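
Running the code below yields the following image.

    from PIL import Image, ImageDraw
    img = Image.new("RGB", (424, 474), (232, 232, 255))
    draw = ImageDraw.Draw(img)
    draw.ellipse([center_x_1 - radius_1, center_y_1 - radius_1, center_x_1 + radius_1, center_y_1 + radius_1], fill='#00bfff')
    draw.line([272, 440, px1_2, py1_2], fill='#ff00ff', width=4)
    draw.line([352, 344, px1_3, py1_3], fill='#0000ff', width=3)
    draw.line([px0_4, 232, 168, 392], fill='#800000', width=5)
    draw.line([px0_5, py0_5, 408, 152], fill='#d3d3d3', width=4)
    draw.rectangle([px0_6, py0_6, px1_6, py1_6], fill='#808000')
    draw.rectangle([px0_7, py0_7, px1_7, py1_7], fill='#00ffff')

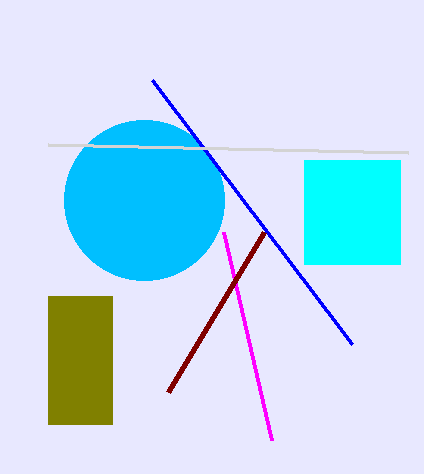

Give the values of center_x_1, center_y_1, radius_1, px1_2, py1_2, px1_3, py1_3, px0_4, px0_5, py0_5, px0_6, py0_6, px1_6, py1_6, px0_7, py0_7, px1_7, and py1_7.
center_x_1 = 144, center_y_1 = 200, radius_1 = 80, px1_2 = 224, py1_2 = 232, px1_3 = 152, py1_3 = 80, px0_4 = 264, px0_5 = 48, py0_5 = 144, px0_6 = 48, py0_6 = 296, px1_6 = 112, py1_6 = 424, px0_7 = 304, py0_7 = 160, px1_7 = 400, py1_7 = 264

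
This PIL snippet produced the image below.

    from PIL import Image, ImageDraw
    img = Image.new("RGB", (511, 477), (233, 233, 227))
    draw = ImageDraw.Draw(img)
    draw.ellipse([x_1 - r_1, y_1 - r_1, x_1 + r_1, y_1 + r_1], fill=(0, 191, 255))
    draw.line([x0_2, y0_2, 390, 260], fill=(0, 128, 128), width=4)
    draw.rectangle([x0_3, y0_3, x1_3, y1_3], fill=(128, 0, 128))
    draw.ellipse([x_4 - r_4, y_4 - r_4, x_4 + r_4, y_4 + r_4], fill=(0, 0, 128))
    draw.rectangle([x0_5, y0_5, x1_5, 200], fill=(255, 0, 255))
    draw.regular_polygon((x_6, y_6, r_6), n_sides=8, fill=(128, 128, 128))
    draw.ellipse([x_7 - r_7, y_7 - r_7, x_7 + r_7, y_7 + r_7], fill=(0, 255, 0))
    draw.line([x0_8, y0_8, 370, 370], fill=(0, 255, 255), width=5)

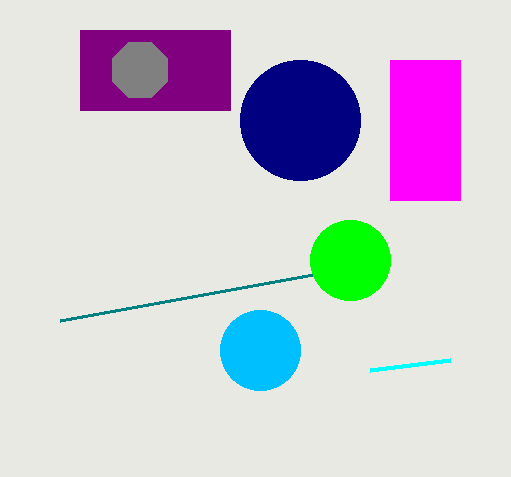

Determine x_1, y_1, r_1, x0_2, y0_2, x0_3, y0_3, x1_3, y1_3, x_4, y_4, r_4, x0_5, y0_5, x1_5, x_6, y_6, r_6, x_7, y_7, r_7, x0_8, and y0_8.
x_1 = 260
y_1 = 350
r_1 = 40
x0_2 = 60
y0_2 = 320
x0_3 = 80
y0_3 = 30
x1_3 = 230
y1_3 = 110
x_4 = 300
y_4 = 120
r_4 = 60
x0_5 = 390
y0_5 = 60
x1_5 = 460
x_6 = 140
y_6 = 70
r_6 = 30
x_7 = 350
y_7 = 260
r_7 = 40
x0_8 = 450
y0_8 = 360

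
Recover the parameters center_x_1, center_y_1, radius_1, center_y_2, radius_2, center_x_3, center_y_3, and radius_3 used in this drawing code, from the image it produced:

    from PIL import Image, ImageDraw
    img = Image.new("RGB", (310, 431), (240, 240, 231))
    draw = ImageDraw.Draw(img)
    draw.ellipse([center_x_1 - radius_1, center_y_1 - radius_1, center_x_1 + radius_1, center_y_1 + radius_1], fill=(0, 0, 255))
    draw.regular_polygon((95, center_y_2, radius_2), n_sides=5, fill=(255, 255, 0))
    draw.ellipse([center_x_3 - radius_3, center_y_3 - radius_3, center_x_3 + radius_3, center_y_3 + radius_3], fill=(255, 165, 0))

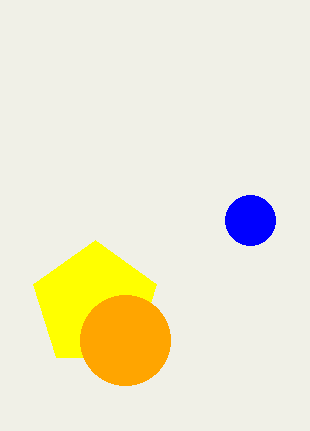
center_x_1 = 250, center_y_1 = 220, radius_1 = 25, center_y_2 = 305, radius_2 = 65, center_x_3 = 125, center_y_3 = 340, radius_3 = 45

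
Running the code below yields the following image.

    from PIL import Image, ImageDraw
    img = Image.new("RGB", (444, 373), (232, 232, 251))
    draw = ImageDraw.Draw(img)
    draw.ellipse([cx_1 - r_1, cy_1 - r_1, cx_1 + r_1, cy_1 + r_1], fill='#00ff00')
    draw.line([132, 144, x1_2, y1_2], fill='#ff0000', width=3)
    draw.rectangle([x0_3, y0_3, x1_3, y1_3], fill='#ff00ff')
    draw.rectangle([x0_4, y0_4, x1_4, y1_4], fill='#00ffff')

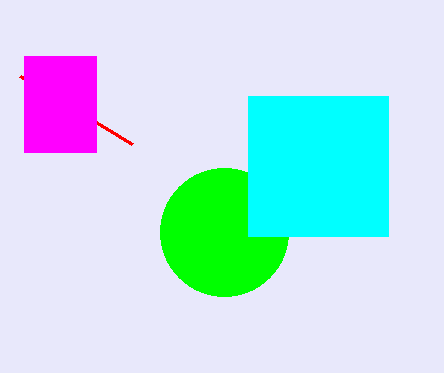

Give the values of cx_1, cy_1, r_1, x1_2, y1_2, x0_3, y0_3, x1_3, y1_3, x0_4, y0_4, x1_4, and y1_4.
cx_1 = 224, cy_1 = 232, r_1 = 64, x1_2 = 20, y1_2 = 76, x0_3 = 24, y0_3 = 56, x1_3 = 96, y1_3 = 152, x0_4 = 248, y0_4 = 96, x1_4 = 388, y1_4 = 236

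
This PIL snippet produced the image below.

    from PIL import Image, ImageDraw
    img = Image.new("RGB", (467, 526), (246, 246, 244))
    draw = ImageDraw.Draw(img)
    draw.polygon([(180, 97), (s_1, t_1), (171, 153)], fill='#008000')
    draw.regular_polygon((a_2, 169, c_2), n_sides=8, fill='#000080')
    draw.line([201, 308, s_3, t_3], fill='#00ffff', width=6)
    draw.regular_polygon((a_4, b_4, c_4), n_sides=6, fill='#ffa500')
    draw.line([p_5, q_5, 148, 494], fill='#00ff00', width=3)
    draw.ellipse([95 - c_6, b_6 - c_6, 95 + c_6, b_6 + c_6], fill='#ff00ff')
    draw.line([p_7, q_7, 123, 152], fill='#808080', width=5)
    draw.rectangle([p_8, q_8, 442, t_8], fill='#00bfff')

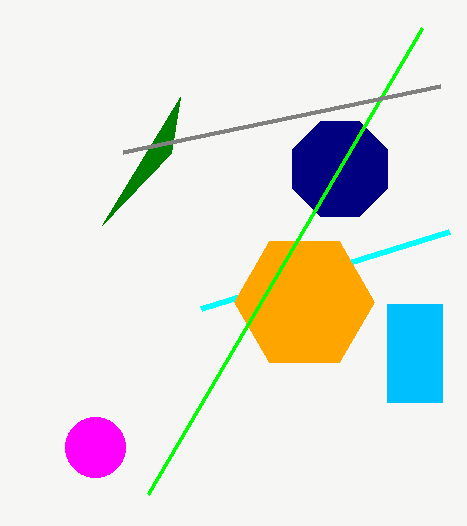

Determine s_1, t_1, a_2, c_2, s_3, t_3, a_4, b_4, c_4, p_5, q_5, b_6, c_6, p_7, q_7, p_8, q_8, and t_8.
s_1 = 102; t_1 = 225; a_2 = 340; c_2 = 51; s_3 = 449; t_3 = 231; a_4 = 304; b_4 = 302; c_4 = 70; p_5 = 422; q_5 = 28; b_6 = 447; c_6 = 30; p_7 = 440; q_7 = 86; p_8 = 387; q_8 = 304; t_8 = 402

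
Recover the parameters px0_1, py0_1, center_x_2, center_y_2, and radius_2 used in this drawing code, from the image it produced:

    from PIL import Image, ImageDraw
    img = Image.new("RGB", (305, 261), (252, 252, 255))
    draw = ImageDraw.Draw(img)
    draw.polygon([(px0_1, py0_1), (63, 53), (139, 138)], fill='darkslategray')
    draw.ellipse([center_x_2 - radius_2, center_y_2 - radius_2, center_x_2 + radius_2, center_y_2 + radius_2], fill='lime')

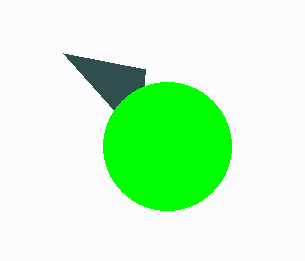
px0_1 = 145; py0_1 = 69; center_x_2 = 167; center_y_2 = 146; radius_2 = 64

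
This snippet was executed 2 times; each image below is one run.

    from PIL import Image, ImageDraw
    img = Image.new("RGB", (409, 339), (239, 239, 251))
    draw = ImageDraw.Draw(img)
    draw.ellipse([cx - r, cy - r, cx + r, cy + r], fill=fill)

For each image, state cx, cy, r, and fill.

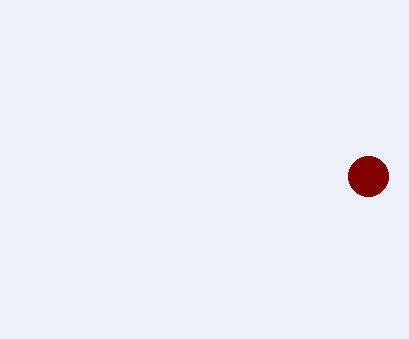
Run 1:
cx = 368, cy = 176, r = 20, fill = 'maroon'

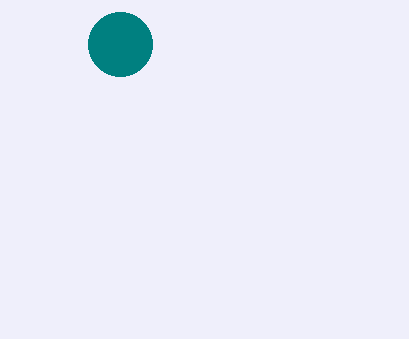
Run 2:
cx = 120; cy = 44; r = 32; fill = 'teal'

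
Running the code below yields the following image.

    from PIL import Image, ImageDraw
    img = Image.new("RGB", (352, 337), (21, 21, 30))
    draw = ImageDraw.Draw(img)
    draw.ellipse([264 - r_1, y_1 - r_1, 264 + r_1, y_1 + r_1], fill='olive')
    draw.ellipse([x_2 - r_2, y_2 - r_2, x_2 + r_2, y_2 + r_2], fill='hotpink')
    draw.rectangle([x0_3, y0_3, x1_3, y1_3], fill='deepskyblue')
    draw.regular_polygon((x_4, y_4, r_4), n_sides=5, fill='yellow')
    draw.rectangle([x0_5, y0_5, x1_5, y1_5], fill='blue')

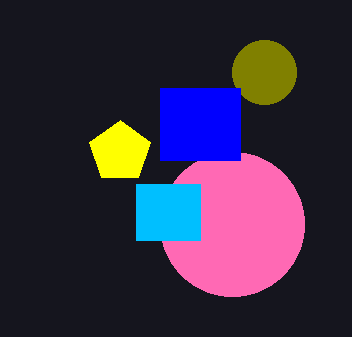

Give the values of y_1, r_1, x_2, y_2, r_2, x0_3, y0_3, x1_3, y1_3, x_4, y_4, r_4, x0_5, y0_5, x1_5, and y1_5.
y_1 = 72; r_1 = 32; x_2 = 232; y_2 = 224; r_2 = 72; x0_3 = 136; y0_3 = 184; x1_3 = 200; y1_3 = 240; x_4 = 120; y_4 = 152; r_4 = 32; x0_5 = 160; y0_5 = 88; x1_5 = 240; y1_5 = 160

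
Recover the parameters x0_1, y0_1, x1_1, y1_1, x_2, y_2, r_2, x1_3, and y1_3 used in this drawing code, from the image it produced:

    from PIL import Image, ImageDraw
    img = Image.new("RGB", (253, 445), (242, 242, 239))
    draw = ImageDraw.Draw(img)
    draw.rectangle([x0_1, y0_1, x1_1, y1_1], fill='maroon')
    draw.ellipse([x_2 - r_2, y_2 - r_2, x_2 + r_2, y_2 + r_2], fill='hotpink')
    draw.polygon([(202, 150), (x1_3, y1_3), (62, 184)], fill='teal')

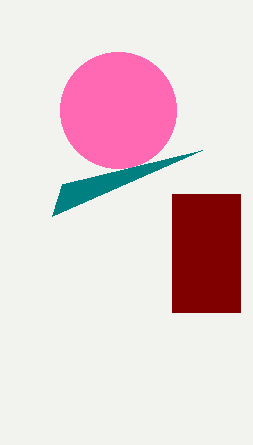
x0_1 = 172
y0_1 = 194
x1_1 = 240
y1_1 = 312
x_2 = 118
y_2 = 110
r_2 = 58
x1_3 = 52
y1_3 = 216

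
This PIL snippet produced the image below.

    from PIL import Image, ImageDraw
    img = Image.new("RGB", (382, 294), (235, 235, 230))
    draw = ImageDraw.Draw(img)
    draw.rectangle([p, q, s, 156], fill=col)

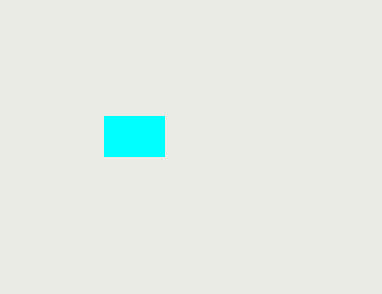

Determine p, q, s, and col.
p = 104
q = 116
s = 164
col = 'cyan'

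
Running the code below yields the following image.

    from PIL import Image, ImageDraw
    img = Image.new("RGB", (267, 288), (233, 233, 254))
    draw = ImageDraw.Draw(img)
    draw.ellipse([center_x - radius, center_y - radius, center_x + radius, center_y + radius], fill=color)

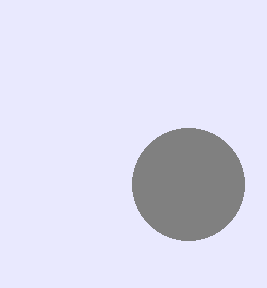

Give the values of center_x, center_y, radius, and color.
center_x = 188; center_y = 184; radius = 56; color = 'gray'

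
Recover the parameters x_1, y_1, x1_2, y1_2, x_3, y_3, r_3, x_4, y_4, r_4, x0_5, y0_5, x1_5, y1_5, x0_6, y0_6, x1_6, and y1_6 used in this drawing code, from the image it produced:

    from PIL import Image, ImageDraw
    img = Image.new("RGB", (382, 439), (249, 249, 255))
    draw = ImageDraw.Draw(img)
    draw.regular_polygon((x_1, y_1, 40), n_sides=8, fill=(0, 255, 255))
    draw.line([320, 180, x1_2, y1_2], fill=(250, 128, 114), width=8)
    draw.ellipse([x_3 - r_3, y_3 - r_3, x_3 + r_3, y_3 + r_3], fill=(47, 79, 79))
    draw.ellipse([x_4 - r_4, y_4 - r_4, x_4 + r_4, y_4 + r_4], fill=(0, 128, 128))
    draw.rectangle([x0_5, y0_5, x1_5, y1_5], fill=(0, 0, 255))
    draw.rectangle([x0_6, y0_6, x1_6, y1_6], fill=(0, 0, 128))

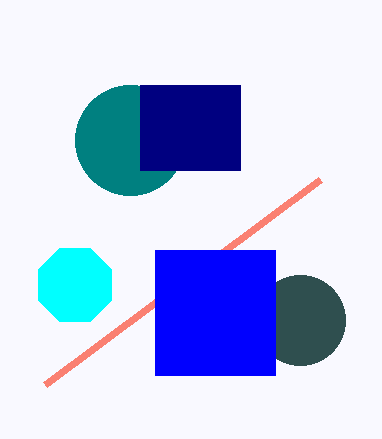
x_1 = 75, y_1 = 285, x1_2 = 45, y1_2 = 385, x_3 = 300, y_3 = 320, r_3 = 45, x_4 = 130, y_4 = 140, r_4 = 55, x0_5 = 155, y0_5 = 250, x1_5 = 275, y1_5 = 375, x0_6 = 140, y0_6 = 85, x1_6 = 240, y1_6 = 170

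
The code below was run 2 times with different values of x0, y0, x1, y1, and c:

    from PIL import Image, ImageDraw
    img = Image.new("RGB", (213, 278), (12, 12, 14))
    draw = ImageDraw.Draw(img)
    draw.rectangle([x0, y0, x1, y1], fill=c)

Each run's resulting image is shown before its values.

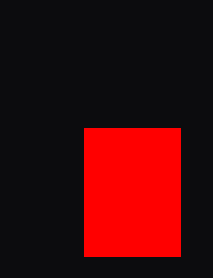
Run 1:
x0 = 84; y0 = 128; x1 = 180; y1 = 256; c = 'red'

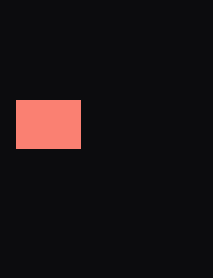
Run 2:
x0 = 16; y0 = 100; x1 = 80; y1 = 148; c = 'salmon'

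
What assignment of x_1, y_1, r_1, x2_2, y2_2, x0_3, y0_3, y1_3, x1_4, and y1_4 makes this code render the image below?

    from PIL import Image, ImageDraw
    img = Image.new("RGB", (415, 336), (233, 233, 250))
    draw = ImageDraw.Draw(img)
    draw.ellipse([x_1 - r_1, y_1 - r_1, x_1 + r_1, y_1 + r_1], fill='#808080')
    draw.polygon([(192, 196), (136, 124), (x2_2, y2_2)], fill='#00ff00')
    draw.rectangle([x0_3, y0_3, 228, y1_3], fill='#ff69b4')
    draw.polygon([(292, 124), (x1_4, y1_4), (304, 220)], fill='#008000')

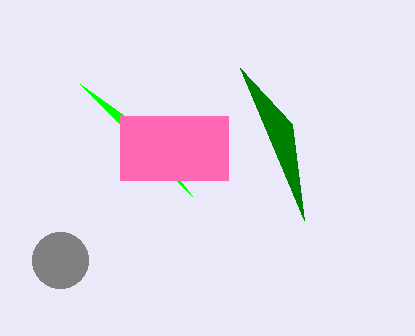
x_1 = 60; y_1 = 260; r_1 = 28; x2_2 = 80; y2_2 = 84; x0_3 = 120; y0_3 = 116; y1_3 = 180; x1_4 = 240; y1_4 = 68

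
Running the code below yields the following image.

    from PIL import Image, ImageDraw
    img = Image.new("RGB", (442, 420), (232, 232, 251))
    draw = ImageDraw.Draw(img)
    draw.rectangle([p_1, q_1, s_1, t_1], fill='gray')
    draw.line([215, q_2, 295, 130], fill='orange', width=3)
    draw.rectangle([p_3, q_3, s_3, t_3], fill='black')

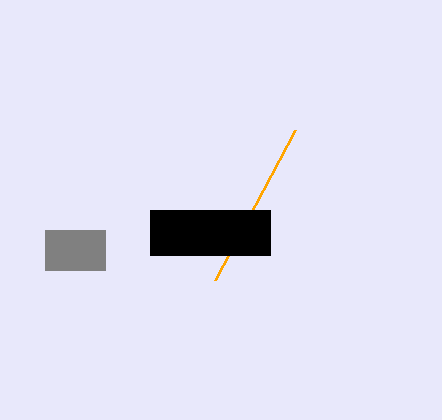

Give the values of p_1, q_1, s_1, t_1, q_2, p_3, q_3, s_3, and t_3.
p_1 = 45
q_1 = 230
s_1 = 105
t_1 = 270
q_2 = 280
p_3 = 150
q_3 = 210
s_3 = 270
t_3 = 255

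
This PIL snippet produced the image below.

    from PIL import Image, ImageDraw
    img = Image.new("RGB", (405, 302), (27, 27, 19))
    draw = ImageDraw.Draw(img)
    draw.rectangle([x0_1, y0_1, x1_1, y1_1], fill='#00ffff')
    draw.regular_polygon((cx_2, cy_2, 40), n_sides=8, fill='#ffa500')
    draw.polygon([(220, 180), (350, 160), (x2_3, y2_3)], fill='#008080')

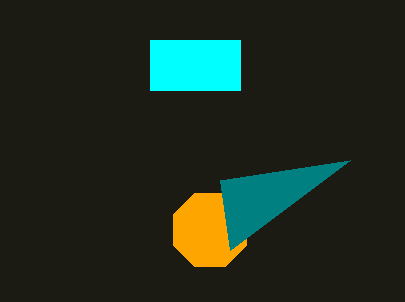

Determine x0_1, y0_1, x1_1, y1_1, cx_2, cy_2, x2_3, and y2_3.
x0_1 = 150, y0_1 = 40, x1_1 = 240, y1_1 = 90, cx_2 = 210, cy_2 = 230, x2_3 = 230, y2_3 = 250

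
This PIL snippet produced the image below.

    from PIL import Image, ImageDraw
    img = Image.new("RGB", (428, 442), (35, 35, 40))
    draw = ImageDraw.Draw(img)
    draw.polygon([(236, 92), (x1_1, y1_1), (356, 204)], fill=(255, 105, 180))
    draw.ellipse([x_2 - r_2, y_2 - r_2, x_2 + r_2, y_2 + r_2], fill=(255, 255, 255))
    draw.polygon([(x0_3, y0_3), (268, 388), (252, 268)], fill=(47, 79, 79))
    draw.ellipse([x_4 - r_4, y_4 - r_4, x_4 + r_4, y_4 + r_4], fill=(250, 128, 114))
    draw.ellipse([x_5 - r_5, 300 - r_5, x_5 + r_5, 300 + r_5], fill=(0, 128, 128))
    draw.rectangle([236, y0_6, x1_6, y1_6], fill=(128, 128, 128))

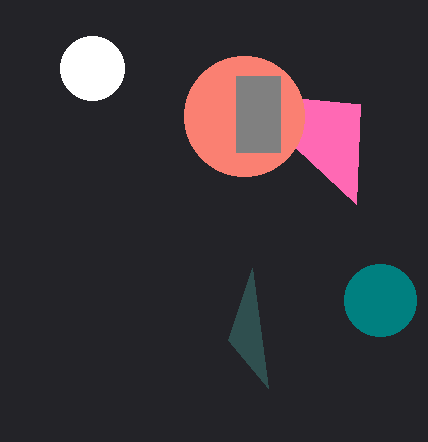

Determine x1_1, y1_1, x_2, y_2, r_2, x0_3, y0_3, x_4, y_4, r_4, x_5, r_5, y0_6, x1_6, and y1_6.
x1_1 = 360; y1_1 = 104; x_2 = 92; y_2 = 68; r_2 = 32; x0_3 = 228; y0_3 = 340; x_4 = 244; y_4 = 116; r_4 = 60; x_5 = 380; r_5 = 36; y0_6 = 76; x1_6 = 280; y1_6 = 152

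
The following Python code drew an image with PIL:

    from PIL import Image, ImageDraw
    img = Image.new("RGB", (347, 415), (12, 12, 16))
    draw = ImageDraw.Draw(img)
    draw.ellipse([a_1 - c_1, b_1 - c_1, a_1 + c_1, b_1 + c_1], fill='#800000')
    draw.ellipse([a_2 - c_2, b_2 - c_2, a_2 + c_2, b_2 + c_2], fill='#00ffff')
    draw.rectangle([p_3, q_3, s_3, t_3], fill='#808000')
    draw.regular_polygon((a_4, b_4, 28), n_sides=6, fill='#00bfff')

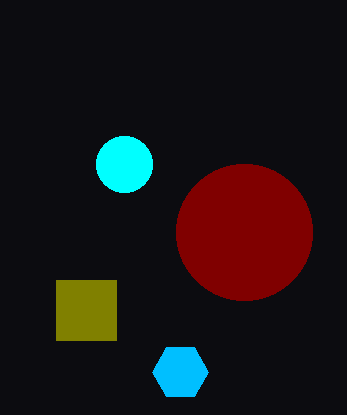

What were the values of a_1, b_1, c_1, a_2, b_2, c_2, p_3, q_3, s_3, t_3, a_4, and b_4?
a_1 = 244
b_1 = 232
c_1 = 68
a_2 = 124
b_2 = 164
c_2 = 28
p_3 = 56
q_3 = 280
s_3 = 116
t_3 = 340
a_4 = 180
b_4 = 372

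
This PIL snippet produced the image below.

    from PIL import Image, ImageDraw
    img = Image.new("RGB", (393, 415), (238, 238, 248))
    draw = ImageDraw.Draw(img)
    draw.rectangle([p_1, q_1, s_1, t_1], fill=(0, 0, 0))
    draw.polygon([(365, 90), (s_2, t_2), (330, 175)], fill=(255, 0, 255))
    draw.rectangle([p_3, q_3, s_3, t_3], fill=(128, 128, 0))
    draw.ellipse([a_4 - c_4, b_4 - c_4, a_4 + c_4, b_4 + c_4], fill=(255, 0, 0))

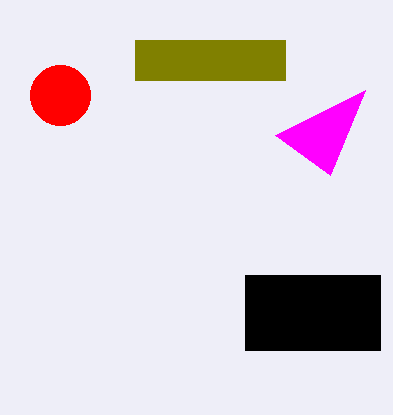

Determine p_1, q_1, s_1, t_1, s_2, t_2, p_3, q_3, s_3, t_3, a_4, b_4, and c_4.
p_1 = 245; q_1 = 275; s_1 = 380; t_1 = 350; s_2 = 275; t_2 = 135; p_3 = 135; q_3 = 40; s_3 = 285; t_3 = 80; a_4 = 60; b_4 = 95; c_4 = 30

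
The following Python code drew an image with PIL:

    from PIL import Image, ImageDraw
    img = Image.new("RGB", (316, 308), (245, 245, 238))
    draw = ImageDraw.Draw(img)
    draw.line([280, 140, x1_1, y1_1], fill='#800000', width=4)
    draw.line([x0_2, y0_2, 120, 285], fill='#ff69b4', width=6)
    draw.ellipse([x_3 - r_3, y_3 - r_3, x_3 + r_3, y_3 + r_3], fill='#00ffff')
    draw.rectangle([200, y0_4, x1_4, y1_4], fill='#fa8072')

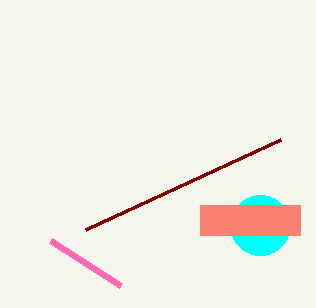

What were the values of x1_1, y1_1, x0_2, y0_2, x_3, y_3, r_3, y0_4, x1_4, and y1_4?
x1_1 = 85; y1_1 = 230; x0_2 = 50; y0_2 = 240; x_3 = 260; y_3 = 225; r_3 = 30; y0_4 = 205; x1_4 = 300; y1_4 = 235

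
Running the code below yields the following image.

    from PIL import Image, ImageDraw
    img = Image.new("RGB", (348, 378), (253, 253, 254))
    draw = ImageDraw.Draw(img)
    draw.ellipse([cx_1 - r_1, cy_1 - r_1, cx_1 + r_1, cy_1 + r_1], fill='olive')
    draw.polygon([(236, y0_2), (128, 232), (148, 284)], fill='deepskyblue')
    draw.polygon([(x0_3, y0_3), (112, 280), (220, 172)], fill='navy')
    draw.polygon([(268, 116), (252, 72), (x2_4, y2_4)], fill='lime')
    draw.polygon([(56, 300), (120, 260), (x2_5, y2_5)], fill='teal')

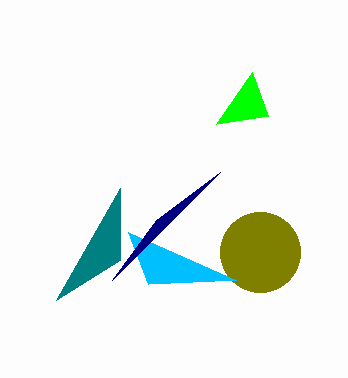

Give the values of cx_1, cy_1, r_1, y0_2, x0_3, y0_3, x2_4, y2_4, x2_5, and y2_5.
cx_1 = 260, cy_1 = 252, r_1 = 40, y0_2 = 280, x0_3 = 156, y0_3 = 220, x2_4 = 216, y2_4 = 124, x2_5 = 120, y2_5 = 188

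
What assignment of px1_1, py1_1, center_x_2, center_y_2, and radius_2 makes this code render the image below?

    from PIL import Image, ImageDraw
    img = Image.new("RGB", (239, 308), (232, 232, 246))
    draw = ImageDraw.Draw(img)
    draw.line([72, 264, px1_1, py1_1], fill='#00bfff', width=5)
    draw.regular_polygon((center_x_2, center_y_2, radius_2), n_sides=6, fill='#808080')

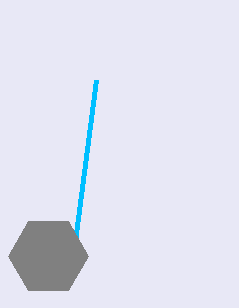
px1_1 = 96, py1_1 = 80, center_x_2 = 48, center_y_2 = 256, radius_2 = 40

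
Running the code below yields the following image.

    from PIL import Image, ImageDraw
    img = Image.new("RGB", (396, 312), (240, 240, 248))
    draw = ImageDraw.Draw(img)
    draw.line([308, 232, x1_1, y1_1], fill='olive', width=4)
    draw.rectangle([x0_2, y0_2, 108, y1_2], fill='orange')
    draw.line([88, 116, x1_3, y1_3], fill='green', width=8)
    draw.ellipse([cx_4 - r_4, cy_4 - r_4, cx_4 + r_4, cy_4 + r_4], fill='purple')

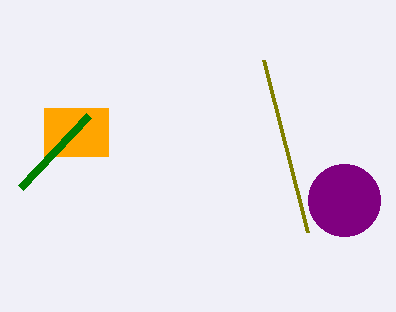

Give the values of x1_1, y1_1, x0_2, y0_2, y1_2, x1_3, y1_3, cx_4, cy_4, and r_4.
x1_1 = 264; y1_1 = 60; x0_2 = 44; y0_2 = 108; y1_2 = 156; x1_3 = 20; y1_3 = 188; cx_4 = 344; cy_4 = 200; r_4 = 36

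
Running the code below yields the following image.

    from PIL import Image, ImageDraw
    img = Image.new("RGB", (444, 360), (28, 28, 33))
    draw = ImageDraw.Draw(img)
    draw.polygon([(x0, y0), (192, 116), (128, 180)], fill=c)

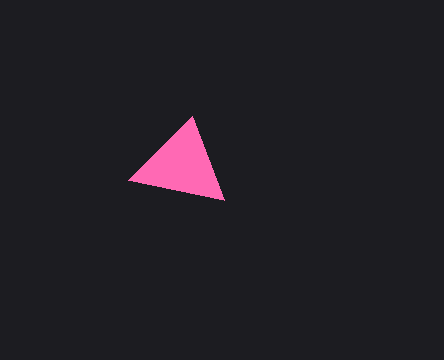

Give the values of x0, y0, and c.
x0 = 224
y0 = 200
c = 'hotpink'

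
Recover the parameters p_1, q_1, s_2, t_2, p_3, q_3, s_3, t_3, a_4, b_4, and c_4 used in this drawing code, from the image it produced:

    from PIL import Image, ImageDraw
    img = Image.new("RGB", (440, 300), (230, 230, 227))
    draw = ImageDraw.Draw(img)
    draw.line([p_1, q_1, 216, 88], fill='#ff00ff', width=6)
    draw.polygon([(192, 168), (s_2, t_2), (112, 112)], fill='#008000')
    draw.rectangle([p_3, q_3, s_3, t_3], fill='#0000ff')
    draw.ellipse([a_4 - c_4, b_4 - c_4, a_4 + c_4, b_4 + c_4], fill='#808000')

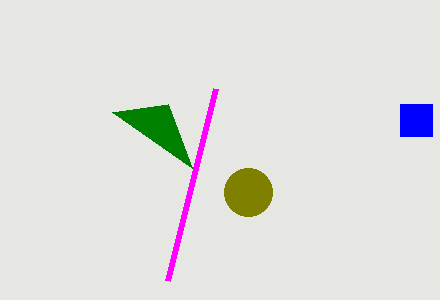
p_1 = 168
q_1 = 280
s_2 = 168
t_2 = 104
p_3 = 400
q_3 = 104
s_3 = 432
t_3 = 136
a_4 = 248
b_4 = 192
c_4 = 24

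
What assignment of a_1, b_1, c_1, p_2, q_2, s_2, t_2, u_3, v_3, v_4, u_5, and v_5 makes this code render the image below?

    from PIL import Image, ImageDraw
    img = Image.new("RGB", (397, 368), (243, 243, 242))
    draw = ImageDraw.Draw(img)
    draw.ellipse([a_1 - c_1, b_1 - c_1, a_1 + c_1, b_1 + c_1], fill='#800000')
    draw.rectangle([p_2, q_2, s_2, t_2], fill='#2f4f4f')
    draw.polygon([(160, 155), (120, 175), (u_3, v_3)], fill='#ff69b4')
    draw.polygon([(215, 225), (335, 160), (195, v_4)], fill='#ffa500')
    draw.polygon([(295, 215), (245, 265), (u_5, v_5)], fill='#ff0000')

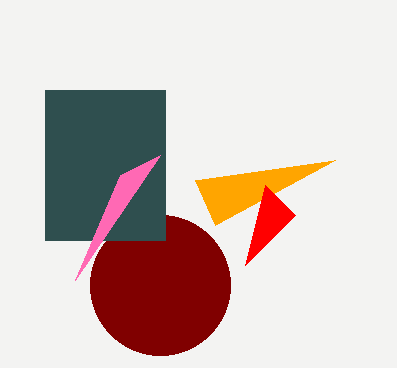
a_1 = 160; b_1 = 285; c_1 = 70; p_2 = 45; q_2 = 90; s_2 = 165; t_2 = 240; u_3 = 75; v_3 = 280; v_4 = 180; u_5 = 265; v_5 = 185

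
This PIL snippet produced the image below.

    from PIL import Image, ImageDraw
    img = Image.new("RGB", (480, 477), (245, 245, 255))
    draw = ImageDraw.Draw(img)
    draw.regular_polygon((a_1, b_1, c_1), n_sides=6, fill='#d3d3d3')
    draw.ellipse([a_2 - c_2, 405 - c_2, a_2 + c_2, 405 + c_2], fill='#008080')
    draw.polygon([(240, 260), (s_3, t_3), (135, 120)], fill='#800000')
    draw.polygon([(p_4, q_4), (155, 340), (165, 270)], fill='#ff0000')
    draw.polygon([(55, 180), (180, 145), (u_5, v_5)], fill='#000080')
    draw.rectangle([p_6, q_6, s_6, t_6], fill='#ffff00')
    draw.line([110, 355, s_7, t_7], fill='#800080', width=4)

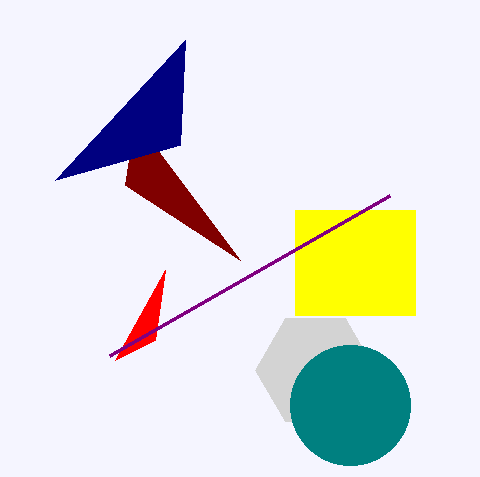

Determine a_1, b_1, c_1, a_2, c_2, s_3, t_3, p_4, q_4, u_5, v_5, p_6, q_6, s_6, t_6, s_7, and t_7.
a_1 = 315; b_1 = 370; c_1 = 60; a_2 = 350; c_2 = 60; s_3 = 125; t_3 = 185; p_4 = 115; q_4 = 360; u_5 = 185; v_5 = 40; p_6 = 295; q_6 = 210; s_6 = 415; t_6 = 315; s_7 = 390; t_7 = 195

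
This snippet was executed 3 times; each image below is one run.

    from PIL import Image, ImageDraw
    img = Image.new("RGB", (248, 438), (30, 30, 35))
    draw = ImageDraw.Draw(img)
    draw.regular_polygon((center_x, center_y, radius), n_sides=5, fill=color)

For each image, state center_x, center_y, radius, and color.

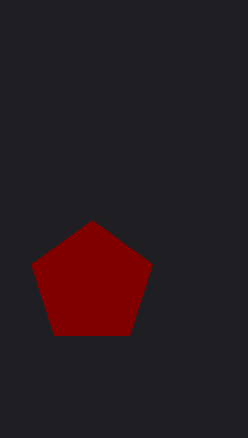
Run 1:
center_x = 92, center_y = 284, radius = 64, color = 'maroon'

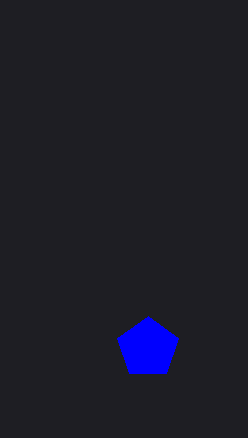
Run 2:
center_x = 148, center_y = 348, radius = 32, color = 'blue'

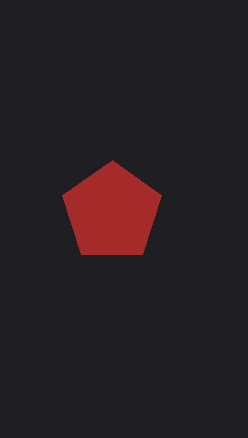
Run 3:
center_x = 112; center_y = 212; radius = 52; color = 'brown'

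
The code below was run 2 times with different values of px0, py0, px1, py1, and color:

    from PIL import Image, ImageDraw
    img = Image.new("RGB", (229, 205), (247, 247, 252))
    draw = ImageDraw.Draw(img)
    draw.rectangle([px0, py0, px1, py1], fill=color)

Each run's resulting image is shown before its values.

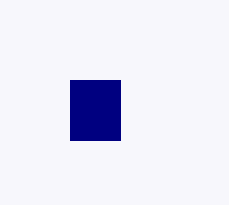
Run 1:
px0 = 70; py0 = 80; px1 = 120; py1 = 140; color = 'navy'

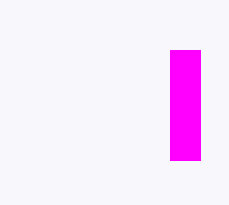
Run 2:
px0 = 170
py0 = 50
px1 = 200
py1 = 160
color = 'magenta'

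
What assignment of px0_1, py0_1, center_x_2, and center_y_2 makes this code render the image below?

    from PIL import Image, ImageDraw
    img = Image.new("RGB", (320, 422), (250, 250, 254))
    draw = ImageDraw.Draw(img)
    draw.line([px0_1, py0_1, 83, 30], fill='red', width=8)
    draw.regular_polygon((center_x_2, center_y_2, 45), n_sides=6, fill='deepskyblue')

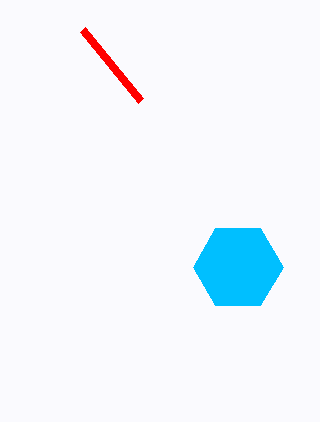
px0_1 = 141
py0_1 = 101
center_x_2 = 238
center_y_2 = 267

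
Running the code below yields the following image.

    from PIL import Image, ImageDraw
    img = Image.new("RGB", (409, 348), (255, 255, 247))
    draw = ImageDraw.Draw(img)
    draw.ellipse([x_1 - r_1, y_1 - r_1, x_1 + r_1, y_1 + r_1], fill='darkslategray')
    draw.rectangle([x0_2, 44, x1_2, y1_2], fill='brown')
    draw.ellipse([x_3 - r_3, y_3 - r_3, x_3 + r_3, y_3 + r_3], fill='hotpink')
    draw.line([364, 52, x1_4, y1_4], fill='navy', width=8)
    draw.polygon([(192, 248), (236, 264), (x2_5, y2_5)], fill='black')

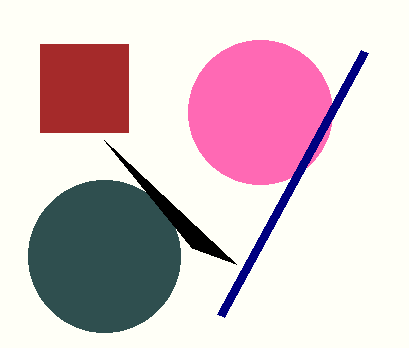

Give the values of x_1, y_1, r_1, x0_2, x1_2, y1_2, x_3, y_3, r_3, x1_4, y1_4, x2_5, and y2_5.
x_1 = 104
y_1 = 256
r_1 = 76
x0_2 = 40
x1_2 = 128
y1_2 = 132
x_3 = 260
y_3 = 112
r_3 = 72
x1_4 = 220
y1_4 = 316
x2_5 = 104
y2_5 = 140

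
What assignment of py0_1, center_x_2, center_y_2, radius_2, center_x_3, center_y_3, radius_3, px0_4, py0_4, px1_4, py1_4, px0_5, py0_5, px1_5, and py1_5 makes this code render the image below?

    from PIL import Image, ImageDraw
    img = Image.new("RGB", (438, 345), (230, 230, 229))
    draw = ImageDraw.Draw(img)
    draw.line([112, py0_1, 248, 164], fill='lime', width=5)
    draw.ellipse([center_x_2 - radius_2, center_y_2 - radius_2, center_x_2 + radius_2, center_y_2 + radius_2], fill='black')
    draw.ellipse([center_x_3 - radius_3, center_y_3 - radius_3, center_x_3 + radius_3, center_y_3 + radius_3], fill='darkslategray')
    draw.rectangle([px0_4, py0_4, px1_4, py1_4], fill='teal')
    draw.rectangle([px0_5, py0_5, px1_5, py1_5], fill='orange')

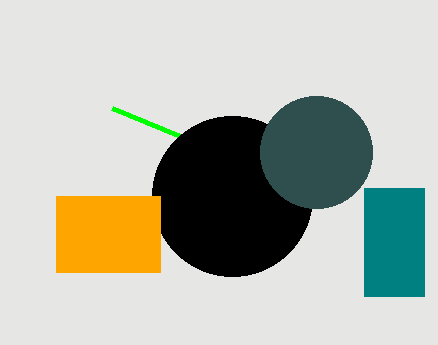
py0_1 = 108
center_x_2 = 232
center_y_2 = 196
radius_2 = 80
center_x_3 = 316
center_y_3 = 152
radius_3 = 56
px0_4 = 364
py0_4 = 188
px1_4 = 424
py1_4 = 296
px0_5 = 56
py0_5 = 196
px1_5 = 160
py1_5 = 272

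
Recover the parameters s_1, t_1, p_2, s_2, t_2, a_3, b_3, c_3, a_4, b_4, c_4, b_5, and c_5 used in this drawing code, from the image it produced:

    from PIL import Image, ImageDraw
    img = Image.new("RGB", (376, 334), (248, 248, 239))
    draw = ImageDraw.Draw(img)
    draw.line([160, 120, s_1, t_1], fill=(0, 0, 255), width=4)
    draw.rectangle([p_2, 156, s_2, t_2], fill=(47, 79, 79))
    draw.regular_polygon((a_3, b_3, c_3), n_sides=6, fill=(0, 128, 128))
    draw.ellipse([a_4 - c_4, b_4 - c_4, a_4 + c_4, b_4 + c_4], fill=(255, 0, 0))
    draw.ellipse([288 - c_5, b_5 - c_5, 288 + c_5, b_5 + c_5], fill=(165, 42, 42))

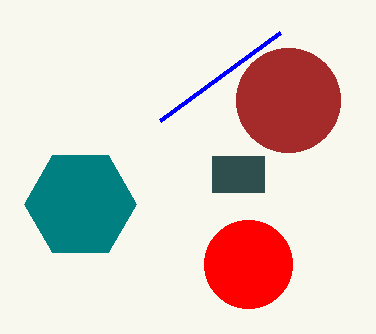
s_1 = 280; t_1 = 32; p_2 = 212; s_2 = 264; t_2 = 192; a_3 = 80; b_3 = 204; c_3 = 56; a_4 = 248; b_4 = 264; c_4 = 44; b_5 = 100; c_5 = 52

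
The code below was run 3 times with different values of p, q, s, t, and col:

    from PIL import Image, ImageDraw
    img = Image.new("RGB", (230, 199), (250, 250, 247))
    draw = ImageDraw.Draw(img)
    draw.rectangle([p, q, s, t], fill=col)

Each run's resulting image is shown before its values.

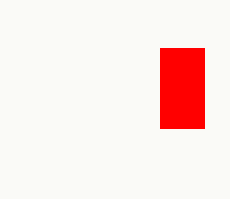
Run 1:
p = 160
q = 48
s = 204
t = 128
col = 'red'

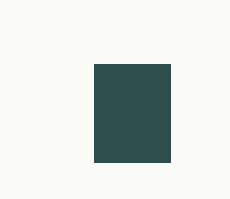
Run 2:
p = 94
q = 64
s = 170
t = 162
col = 'darkslategray'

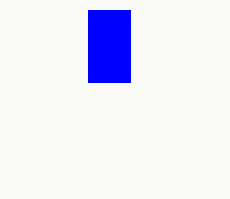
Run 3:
p = 88, q = 10, s = 130, t = 82, col = 'blue'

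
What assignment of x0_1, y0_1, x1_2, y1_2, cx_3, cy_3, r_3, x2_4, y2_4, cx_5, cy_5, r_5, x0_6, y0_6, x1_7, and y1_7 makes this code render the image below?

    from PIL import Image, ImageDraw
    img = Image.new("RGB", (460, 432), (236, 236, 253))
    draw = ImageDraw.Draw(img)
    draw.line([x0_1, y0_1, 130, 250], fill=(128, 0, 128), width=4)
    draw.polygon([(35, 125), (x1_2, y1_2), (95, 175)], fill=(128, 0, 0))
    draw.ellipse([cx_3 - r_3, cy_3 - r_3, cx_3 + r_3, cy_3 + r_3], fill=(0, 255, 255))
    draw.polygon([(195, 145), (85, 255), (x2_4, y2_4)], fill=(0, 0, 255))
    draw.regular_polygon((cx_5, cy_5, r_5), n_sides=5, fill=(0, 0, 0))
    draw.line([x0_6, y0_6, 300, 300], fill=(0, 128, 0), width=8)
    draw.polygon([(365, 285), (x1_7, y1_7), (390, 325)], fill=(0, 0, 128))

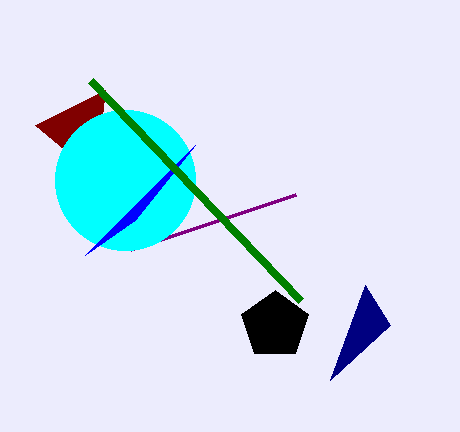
x0_1 = 295
y0_1 = 195
x1_2 = 105
y1_2 = 90
cx_3 = 125
cy_3 = 180
r_3 = 70
x2_4 = 135
y2_4 = 220
cx_5 = 275
cy_5 = 325
r_5 = 35
x0_6 = 90
y0_6 = 80
x1_7 = 330
y1_7 = 380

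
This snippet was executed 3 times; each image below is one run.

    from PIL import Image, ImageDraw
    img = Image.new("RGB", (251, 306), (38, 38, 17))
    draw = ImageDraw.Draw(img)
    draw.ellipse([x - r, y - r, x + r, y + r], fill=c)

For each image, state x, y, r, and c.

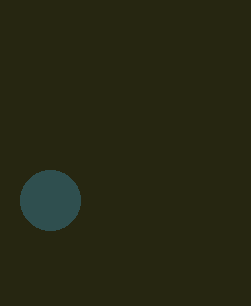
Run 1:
x = 50, y = 200, r = 30, c = 'darkslategray'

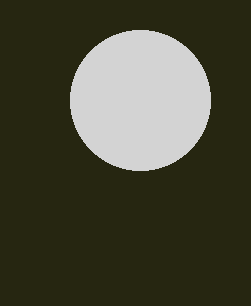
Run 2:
x = 140; y = 100; r = 70; c = 'lightgray'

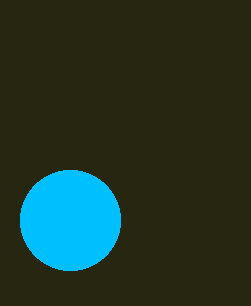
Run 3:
x = 70; y = 220; r = 50; c = 'deepskyblue'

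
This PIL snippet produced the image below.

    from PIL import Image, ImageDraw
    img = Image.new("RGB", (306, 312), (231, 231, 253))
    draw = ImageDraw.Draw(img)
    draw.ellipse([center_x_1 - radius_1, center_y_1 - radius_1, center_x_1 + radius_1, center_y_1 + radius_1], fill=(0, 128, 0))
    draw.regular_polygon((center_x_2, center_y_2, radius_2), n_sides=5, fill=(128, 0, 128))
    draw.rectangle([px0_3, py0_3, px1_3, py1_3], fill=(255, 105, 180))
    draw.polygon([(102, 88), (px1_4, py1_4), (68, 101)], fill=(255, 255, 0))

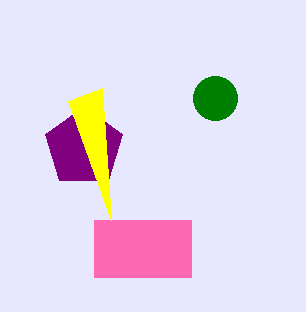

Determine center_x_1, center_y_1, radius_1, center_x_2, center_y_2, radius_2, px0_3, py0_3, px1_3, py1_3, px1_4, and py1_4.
center_x_1 = 215; center_y_1 = 98; radius_1 = 22; center_x_2 = 84; center_y_2 = 147; radius_2 = 41; px0_3 = 94; py0_3 = 220; px1_3 = 191; py1_3 = 277; px1_4 = 111; py1_4 = 220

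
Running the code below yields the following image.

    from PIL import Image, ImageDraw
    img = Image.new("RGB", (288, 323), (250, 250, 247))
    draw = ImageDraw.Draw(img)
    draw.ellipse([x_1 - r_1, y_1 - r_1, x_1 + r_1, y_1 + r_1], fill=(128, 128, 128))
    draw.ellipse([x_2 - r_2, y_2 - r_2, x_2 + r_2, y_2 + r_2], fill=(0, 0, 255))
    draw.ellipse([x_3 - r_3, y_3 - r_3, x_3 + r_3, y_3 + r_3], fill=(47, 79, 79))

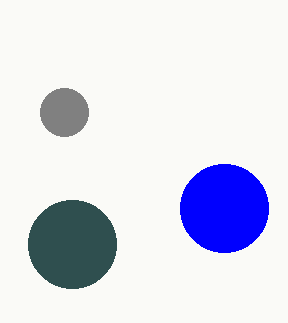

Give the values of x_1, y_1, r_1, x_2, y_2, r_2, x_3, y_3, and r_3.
x_1 = 64
y_1 = 112
r_1 = 24
x_2 = 224
y_2 = 208
r_2 = 44
x_3 = 72
y_3 = 244
r_3 = 44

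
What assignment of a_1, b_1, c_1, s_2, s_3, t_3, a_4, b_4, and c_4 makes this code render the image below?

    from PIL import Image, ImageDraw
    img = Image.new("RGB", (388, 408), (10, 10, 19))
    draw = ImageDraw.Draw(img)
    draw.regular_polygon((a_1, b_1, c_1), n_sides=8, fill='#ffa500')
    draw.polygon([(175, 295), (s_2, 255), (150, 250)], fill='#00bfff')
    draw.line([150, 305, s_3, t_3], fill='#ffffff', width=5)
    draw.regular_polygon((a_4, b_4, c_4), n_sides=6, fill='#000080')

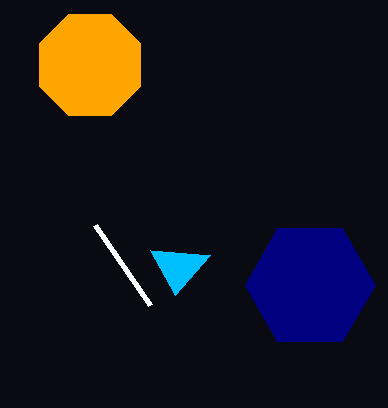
a_1 = 90, b_1 = 65, c_1 = 55, s_2 = 210, s_3 = 95, t_3 = 225, a_4 = 310, b_4 = 285, c_4 = 65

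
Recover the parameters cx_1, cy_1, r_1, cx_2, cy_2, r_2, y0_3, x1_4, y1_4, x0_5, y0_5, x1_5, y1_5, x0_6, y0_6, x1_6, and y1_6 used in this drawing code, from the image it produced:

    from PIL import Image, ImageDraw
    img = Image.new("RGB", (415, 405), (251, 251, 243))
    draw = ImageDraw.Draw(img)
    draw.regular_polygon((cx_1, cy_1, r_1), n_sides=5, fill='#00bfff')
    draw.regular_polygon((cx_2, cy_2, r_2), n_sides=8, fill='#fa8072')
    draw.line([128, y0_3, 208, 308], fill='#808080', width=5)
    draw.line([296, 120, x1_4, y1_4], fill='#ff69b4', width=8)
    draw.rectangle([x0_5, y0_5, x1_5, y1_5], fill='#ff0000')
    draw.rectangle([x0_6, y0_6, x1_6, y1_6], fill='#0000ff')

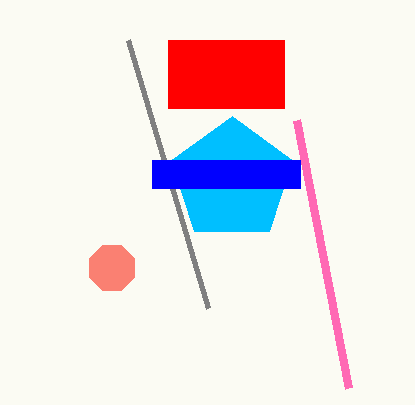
cx_1 = 232, cy_1 = 180, r_1 = 64, cx_2 = 112, cy_2 = 268, r_2 = 24, y0_3 = 40, x1_4 = 348, y1_4 = 388, x0_5 = 168, y0_5 = 40, x1_5 = 284, y1_5 = 108, x0_6 = 152, y0_6 = 160, x1_6 = 300, y1_6 = 188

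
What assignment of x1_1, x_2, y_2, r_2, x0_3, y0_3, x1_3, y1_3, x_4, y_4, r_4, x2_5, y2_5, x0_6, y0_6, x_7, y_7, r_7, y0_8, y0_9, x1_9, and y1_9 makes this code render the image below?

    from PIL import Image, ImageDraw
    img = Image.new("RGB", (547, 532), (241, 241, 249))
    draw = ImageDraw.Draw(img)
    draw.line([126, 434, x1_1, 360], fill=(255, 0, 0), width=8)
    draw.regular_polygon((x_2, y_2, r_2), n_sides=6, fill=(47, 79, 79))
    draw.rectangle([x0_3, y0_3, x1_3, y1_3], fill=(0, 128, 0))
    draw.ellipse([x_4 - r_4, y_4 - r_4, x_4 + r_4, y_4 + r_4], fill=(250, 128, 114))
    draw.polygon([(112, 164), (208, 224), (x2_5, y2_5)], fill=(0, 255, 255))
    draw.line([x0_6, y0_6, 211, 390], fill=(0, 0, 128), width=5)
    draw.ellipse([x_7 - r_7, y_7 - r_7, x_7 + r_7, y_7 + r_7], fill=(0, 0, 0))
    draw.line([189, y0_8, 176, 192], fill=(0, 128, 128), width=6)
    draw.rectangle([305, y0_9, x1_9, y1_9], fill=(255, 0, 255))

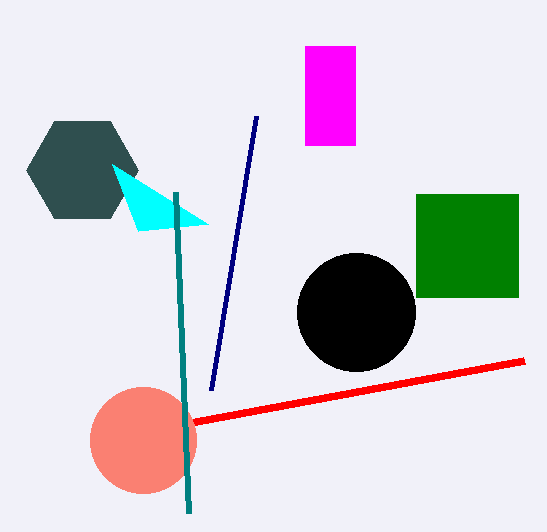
x1_1 = 524
x_2 = 82
y_2 = 170
r_2 = 56
x0_3 = 416
y0_3 = 194
x1_3 = 518
y1_3 = 297
x_4 = 143
y_4 = 440
r_4 = 53
x2_5 = 138
y2_5 = 231
x0_6 = 256
y0_6 = 116
x_7 = 356
y_7 = 312
r_7 = 59
y0_8 = 513
y0_9 = 46
x1_9 = 355
y1_9 = 145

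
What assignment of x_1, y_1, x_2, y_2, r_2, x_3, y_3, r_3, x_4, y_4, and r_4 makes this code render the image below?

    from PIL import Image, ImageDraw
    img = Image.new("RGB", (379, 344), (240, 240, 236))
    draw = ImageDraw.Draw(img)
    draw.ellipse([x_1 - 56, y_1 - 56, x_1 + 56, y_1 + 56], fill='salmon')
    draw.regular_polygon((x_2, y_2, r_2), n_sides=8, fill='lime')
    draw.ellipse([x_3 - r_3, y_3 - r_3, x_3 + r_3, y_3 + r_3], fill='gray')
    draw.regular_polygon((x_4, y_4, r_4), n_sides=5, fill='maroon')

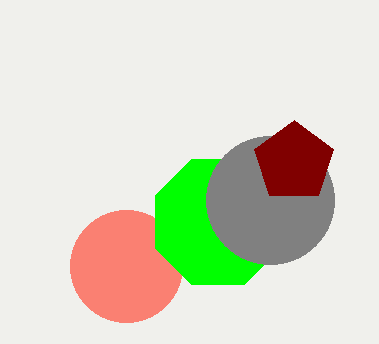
x_1 = 126
y_1 = 266
x_2 = 218
y_2 = 222
r_2 = 68
x_3 = 270
y_3 = 200
r_3 = 64
x_4 = 294
y_4 = 162
r_4 = 42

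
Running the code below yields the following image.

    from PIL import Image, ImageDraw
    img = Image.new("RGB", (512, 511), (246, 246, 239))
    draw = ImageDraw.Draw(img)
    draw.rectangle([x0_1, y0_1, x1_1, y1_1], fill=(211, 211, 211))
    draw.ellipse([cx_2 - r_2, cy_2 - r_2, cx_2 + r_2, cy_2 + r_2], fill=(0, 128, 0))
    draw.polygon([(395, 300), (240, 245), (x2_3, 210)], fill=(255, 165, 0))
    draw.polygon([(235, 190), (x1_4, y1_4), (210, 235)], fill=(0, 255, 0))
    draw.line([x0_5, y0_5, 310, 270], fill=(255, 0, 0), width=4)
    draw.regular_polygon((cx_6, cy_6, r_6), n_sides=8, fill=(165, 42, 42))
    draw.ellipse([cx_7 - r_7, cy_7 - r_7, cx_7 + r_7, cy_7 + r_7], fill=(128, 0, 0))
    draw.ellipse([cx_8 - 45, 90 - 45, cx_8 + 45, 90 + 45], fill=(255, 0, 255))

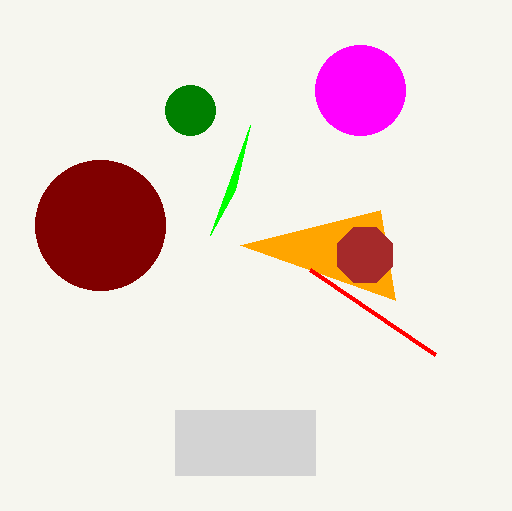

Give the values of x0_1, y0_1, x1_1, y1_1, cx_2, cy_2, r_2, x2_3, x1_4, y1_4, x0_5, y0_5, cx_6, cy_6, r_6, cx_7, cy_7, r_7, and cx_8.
x0_1 = 175
y0_1 = 410
x1_1 = 315
y1_1 = 475
cx_2 = 190
cy_2 = 110
r_2 = 25
x2_3 = 380
x1_4 = 250
y1_4 = 125
x0_5 = 435
y0_5 = 355
cx_6 = 365
cy_6 = 255
r_6 = 30
cx_7 = 100
cy_7 = 225
r_7 = 65
cx_8 = 360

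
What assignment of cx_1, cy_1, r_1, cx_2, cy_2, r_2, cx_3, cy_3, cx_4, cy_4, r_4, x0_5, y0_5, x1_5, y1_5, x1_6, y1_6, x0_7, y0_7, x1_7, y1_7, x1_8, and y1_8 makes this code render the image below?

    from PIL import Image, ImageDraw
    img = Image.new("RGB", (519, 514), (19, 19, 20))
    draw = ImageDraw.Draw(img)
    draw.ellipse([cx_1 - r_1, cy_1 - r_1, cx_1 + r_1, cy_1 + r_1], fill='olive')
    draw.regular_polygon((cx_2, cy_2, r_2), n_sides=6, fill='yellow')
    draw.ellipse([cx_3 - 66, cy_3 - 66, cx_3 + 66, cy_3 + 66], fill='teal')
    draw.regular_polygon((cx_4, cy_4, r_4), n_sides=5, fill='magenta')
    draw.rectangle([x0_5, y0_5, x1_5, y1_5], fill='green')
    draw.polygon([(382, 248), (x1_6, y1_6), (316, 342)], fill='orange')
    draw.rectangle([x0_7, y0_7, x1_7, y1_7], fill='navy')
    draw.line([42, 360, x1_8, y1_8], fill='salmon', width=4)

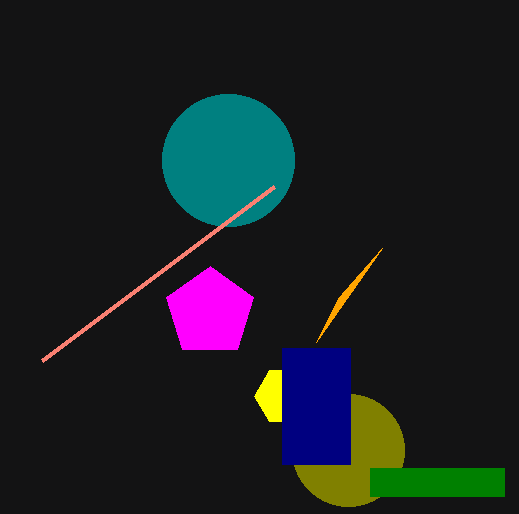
cx_1 = 348
cy_1 = 450
r_1 = 56
cx_2 = 284
cy_2 = 396
r_2 = 30
cx_3 = 228
cy_3 = 160
cx_4 = 210
cy_4 = 312
r_4 = 46
x0_5 = 370
y0_5 = 468
x1_5 = 504
y1_5 = 496
x1_6 = 338
y1_6 = 298
x0_7 = 282
y0_7 = 348
x1_7 = 350
y1_7 = 464
x1_8 = 274
y1_8 = 186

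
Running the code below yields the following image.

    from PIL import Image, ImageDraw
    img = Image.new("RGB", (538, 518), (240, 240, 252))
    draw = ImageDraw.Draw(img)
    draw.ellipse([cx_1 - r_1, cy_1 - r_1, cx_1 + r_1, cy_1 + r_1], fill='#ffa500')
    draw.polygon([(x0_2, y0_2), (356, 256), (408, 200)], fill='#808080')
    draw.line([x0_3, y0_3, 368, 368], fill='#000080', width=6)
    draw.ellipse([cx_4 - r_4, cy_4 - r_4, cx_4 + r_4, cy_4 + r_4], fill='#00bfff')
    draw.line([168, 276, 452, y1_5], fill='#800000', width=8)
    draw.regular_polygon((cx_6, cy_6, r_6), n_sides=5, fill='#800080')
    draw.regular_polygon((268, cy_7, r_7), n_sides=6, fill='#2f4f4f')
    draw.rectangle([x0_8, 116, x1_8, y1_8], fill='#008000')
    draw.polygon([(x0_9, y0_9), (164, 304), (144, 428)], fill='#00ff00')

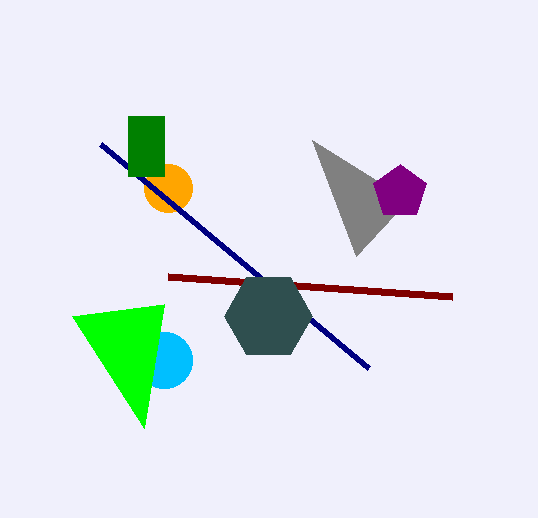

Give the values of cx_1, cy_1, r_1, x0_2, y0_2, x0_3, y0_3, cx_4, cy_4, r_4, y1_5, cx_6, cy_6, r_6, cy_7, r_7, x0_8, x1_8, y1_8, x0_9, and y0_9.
cx_1 = 168, cy_1 = 188, r_1 = 24, x0_2 = 312, y0_2 = 140, x0_3 = 100, y0_3 = 144, cx_4 = 164, cy_4 = 360, r_4 = 28, y1_5 = 296, cx_6 = 400, cy_6 = 192, r_6 = 28, cy_7 = 316, r_7 = 44, x0_8 = 128, x1_8 = 164, y1_8 = 176, x0_9 = 72, y0_9 = 316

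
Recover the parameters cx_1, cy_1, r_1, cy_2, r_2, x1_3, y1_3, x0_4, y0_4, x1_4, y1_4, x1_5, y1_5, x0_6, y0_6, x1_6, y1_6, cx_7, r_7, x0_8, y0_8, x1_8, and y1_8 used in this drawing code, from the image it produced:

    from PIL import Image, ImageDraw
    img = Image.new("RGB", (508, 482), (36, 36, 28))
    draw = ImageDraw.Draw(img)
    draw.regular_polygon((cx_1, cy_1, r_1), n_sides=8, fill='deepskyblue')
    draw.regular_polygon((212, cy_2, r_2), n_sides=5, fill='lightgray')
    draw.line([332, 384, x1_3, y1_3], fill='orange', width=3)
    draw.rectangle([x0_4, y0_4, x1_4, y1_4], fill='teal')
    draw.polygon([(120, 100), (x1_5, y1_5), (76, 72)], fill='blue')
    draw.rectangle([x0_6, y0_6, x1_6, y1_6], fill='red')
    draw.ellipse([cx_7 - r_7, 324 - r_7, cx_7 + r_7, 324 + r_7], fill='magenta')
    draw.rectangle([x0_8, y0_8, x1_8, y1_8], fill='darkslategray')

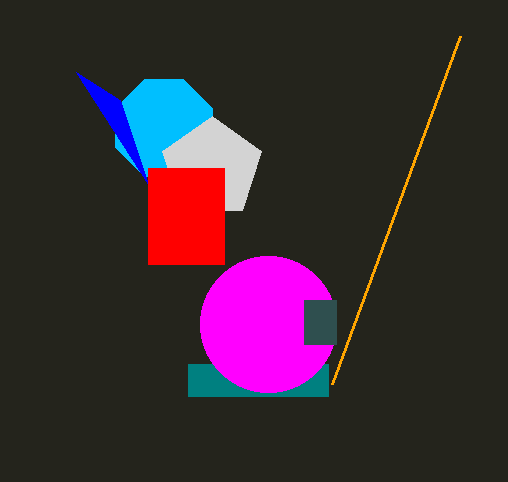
cx_1 = 164; cy_1 = 128; r_1 = 52; cy_2 = 168; r_2 = 52; x1_3 = 460; y1_3 = 36; x0_4 = 188; y0_4 = 364; x1_4 = 328; y1_4 = 396; x1_5 = 148; y1_5 = 184; x0_6 = 148; y0_6 = 168; x1_6 = 224; y1_6 = 264; cx_7 = 268; r_7 = 68; x0_8 = 304; y0_8 = 300; x1_8 = 336; y1_8 = 344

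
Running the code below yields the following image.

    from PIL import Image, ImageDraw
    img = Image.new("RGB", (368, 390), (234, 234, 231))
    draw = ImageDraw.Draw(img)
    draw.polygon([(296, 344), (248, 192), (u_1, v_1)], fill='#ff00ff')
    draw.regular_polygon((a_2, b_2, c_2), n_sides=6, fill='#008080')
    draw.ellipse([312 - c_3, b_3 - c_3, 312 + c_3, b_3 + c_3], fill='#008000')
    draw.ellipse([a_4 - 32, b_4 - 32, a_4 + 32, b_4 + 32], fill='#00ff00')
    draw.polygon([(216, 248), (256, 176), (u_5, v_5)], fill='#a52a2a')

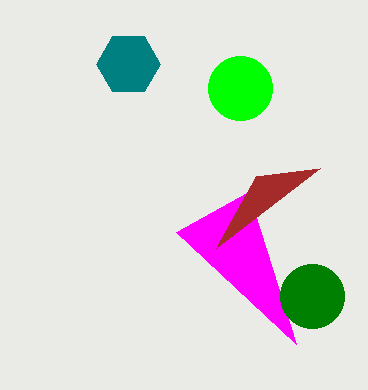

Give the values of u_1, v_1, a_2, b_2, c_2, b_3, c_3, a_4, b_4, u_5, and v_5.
u_1 = 176; v_1 = 232; a_2 = 128; b_2 = 64; c_2 = 32; b_3 = 296; c_3 = 32; a_4 = 240; b_4 = 88; u_5 = 320; v_5 = 168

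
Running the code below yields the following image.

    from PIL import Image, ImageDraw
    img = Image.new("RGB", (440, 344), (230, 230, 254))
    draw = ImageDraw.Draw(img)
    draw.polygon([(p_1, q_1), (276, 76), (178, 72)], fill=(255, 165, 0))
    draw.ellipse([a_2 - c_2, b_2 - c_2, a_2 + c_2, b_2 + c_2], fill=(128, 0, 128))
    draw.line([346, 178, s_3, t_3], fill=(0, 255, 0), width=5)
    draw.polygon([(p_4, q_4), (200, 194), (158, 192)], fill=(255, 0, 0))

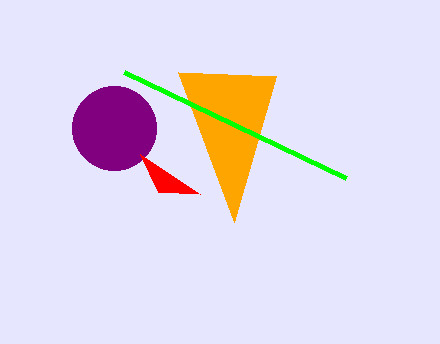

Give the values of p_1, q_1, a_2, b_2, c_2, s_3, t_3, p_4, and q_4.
p_1 = 234; q_1 = 222; a_2 = 114; b_2 = 128; c_2 = 42; s_3 = 124; t_3 = 72; p_4 = 140; q_4 = 154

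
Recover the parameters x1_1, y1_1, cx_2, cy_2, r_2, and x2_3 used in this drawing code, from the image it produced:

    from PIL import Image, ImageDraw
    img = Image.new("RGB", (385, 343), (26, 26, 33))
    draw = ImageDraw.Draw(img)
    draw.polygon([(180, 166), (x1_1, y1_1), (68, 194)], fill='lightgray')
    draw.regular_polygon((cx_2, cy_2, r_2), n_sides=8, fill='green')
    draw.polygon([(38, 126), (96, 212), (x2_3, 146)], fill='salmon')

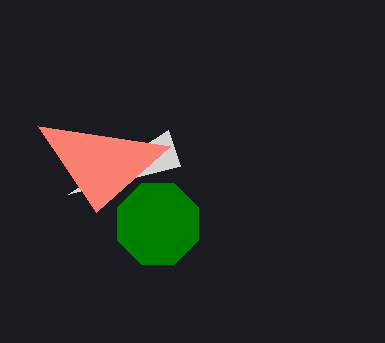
x1_1 = 168, y1_1 = 130, cx_2 = 158, cy_2 = 224, r_2 = 44, x2_3 = 170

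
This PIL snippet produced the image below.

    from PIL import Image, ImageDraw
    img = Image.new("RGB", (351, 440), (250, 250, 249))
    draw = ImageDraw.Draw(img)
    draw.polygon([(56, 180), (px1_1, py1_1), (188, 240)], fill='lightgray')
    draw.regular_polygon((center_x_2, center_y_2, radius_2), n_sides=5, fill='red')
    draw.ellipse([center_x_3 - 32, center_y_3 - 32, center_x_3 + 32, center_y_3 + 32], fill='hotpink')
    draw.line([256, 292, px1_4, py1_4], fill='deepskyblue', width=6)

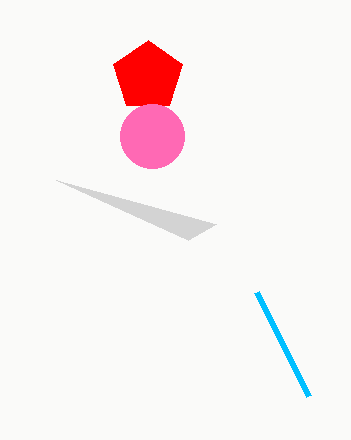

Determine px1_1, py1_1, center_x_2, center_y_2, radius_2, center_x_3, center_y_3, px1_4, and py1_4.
px1_1 = 216
py1_1 = 224
center_x_2 = 148
center_y_2 = 76
radius_2 = 36
center_x_3 = 152
center_y_3 = 136
px1_4 = 308
py1_4 = 396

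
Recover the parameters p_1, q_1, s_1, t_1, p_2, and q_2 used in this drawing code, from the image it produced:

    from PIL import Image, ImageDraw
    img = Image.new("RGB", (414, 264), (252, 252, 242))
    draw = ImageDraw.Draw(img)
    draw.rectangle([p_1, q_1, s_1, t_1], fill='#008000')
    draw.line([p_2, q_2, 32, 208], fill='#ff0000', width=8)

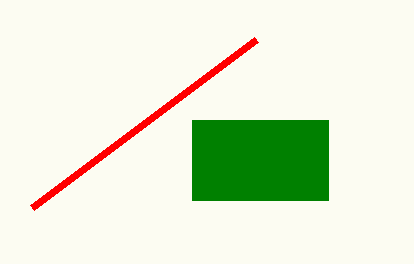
p_1 = 192; q_1 = 120; s_1 = 328; t_1 = 200; p_2 = 256; q_2 = 40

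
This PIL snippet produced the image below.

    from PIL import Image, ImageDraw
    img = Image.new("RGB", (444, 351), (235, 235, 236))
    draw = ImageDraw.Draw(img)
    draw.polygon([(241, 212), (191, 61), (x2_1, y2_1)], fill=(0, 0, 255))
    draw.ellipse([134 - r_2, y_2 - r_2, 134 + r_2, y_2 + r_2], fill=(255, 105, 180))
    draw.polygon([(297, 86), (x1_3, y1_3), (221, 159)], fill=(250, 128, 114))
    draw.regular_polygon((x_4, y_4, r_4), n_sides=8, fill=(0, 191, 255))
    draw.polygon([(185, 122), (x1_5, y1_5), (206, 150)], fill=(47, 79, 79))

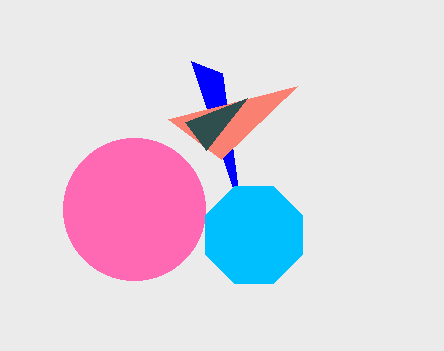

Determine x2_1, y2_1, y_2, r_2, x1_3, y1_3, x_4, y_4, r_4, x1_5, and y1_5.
x2_1 = 222; y2_1 = 73; y_2 = 209; r_2 = 71; x1_3 = 168; y1_3 = 119; x_4 = 254; y_4 = 235; r_4 = 52; x1_5 = 247; y1_5 = 98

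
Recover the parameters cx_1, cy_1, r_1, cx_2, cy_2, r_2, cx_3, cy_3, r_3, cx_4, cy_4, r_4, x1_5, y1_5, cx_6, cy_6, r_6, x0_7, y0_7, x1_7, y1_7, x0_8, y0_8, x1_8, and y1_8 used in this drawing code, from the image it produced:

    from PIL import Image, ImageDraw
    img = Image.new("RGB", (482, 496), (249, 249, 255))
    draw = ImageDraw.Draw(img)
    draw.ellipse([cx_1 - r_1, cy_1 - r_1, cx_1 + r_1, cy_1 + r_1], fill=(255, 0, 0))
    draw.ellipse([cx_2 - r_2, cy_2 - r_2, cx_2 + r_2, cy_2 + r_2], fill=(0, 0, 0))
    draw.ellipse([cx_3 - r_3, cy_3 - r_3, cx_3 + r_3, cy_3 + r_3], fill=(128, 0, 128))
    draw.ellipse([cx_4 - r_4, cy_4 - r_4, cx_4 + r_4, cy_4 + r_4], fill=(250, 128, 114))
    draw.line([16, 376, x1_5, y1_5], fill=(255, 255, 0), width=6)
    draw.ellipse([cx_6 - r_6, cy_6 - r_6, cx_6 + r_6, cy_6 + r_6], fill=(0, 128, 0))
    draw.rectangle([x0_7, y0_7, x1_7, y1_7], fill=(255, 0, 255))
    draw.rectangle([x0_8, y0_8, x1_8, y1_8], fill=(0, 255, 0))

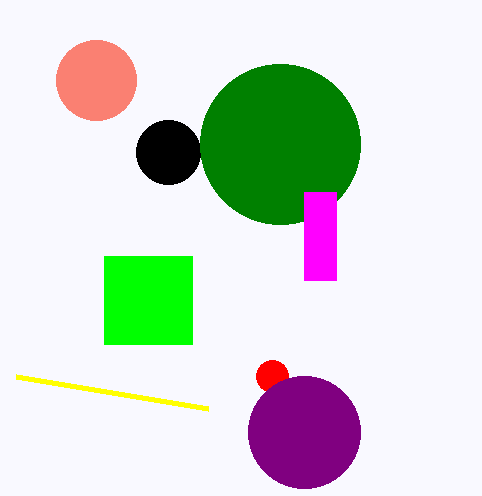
cx_1 = 272
cy_1 = 376
r_1 = 16
cx_2 = 168
cy_2 = 152
r_2 = 32
cx_3 = 304
cy_3 = 432
r_3 = 56
cx_4 = 96
cy_4 = 80
r_4 = 40
x1_5 = 208
y1_5 = 408
cx_6 = 280
cy_6 = 144
r_6 = 80
x0_7 = 304
y0_7 = 192
x1_7 = 336
y1_7 = 280
x0_8 = 104
y0_8 = 256
x1_8 = 192
y1_8 = 344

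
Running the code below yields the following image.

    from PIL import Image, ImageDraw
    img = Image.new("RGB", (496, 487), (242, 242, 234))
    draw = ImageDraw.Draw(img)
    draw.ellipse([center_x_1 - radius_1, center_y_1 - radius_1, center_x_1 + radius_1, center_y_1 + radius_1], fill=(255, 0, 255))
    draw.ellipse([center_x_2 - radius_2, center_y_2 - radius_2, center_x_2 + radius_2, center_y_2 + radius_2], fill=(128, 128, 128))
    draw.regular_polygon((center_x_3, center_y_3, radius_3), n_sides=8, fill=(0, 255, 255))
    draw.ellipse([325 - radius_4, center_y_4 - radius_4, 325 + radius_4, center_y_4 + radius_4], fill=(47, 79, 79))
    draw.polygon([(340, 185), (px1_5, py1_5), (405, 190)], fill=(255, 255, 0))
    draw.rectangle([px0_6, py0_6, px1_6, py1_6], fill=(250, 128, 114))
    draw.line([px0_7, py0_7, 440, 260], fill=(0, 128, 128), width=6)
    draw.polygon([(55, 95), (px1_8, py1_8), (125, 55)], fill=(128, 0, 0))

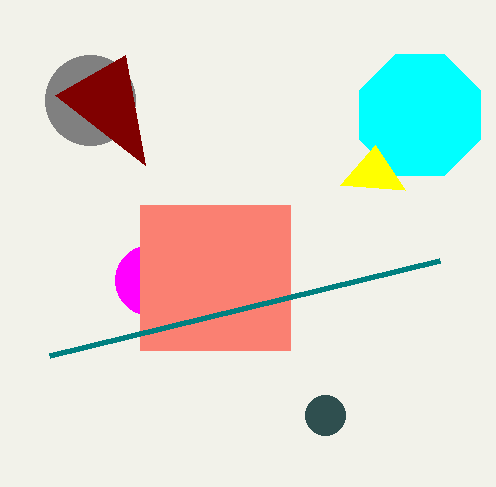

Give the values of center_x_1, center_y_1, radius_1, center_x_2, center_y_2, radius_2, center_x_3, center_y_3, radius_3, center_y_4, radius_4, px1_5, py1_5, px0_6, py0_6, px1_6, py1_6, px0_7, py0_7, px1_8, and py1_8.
center_x_1 = 150, center_y_1 = 280, radius_1 = 35, center_x_2 = 90, center_y_2 = 100, radius_2 = 45, center_x_3 = 420, center_y_3 = 115, radius_3 = 65, center_y_4 = 415, radius_4 = 20, px1_5 = 375, py1_5 = 145, px0_6 = 140, py0_6 = 205, px1_6 = 290, py1_6 = 350, px0_7 = 50, py0_7 = 355, px1_8 = 145, py1_8 = 165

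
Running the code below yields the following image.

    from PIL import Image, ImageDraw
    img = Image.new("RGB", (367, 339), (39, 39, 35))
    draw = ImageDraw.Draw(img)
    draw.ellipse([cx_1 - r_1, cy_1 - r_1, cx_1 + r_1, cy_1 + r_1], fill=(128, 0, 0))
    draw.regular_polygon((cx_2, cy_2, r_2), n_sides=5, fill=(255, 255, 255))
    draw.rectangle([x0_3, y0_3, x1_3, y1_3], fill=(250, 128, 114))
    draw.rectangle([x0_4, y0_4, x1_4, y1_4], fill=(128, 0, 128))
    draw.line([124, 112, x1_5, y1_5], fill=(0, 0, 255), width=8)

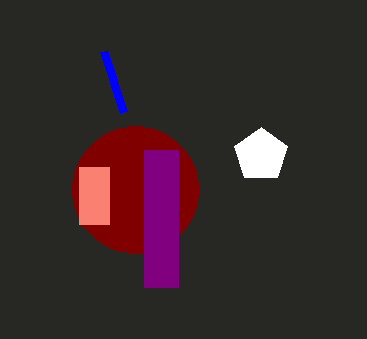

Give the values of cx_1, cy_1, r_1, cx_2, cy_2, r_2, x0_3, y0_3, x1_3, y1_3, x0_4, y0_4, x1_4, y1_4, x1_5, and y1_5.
cx_1 = 135, cy_1 = 189, r_1 = 63, cx_2 = 261, cy_2 = 155, r_2 = 28, x0_3 = 79, y0_3 = 167, x1_3 = 109, y1_3 = 224, x0_4 = 144, y0_4 = 150, x1_4 = 178, y1_4 = 287, x1_5 = 104, y1_5 = 51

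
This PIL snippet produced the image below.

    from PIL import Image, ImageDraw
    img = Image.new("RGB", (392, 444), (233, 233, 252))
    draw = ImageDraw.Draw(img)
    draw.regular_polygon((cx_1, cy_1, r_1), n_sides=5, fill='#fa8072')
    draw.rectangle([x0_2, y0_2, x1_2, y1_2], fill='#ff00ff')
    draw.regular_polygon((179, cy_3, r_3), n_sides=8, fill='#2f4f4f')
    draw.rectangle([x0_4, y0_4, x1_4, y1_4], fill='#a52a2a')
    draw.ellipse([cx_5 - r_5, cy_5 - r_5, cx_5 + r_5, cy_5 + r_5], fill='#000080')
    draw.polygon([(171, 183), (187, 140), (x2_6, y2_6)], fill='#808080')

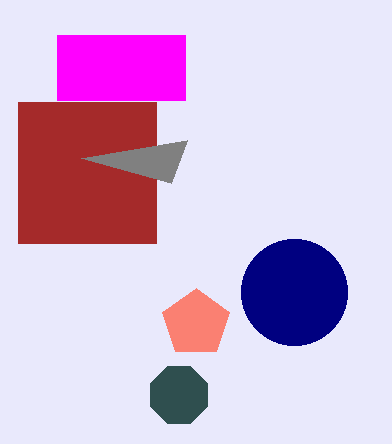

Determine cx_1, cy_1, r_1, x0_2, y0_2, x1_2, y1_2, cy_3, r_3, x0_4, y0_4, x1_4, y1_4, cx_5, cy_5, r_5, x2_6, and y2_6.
cx_1 = 196; cy_1 = 323; r_1 = 35; x0_2 = 57; y0_2 = 35; x1_2 = 185; y1_2 = 100; cy_3 = 395; r_3 = 31; x0_4 = 18; y0_4 = 102; x1_4 = 156; y1_4 = 243; cx_5 = 294; cy_5 = 292; r_5 = 53; x2_6 = 81; y2_6 = 158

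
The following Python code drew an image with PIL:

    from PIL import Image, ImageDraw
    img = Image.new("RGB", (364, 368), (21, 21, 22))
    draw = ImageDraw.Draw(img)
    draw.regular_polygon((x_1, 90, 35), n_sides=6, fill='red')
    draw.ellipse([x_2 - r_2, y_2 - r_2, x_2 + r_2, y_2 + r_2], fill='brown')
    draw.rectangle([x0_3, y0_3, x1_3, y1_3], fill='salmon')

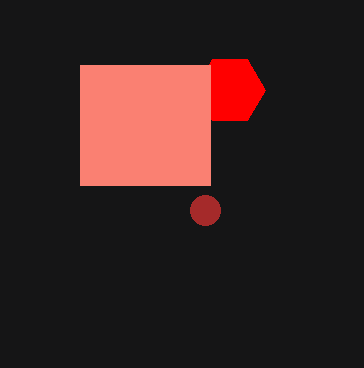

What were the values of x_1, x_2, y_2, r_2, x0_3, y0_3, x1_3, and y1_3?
x_1 = 230
x_2 = 205
y_2 = 210
r_2 = 15
x0_3 = 80
y0_3 = 65
x1_3 = 210
y1_3 = 185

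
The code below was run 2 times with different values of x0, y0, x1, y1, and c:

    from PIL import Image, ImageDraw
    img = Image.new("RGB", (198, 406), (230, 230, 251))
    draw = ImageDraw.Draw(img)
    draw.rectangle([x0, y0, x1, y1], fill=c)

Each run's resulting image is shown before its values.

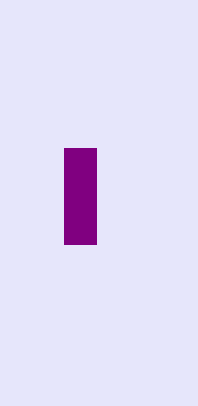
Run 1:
x0 = 64
y0 = 148
x1 = 96
y1 = 244
c = 'purple'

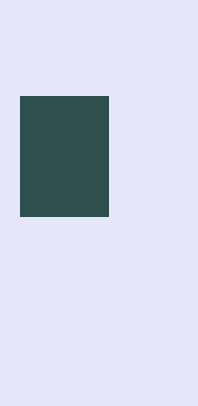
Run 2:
x0 = 20, y0 = 96, x1 = 108, y1 = 216, c = 'darkslategray'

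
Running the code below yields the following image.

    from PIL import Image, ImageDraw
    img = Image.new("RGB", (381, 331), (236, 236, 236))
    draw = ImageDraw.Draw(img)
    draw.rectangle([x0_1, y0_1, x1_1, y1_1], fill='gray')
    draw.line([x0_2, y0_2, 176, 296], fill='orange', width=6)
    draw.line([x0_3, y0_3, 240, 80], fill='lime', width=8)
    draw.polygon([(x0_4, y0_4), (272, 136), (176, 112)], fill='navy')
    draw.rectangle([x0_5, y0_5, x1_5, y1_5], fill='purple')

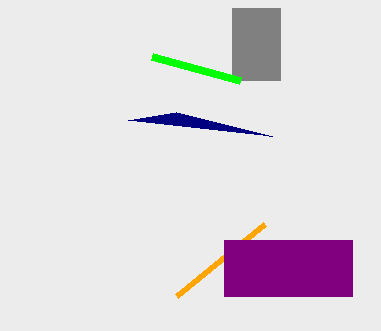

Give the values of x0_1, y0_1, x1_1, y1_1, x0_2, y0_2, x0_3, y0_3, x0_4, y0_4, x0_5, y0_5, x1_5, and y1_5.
x0_1 = 232, y0_1 = 8, x1_1 = 280, y1_1 = 80, x0_2 = 264, y0_2 = 224, x0_3 = 152, y0_3 = 56, x0_4 = 128, y0_4 = 120, x0_5 = 224, y0_5 = 240, x1_5 = 352, y1_5 = 296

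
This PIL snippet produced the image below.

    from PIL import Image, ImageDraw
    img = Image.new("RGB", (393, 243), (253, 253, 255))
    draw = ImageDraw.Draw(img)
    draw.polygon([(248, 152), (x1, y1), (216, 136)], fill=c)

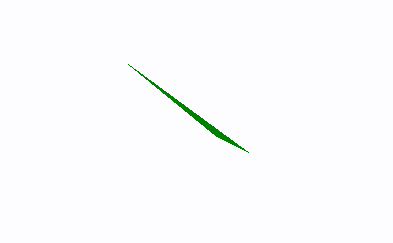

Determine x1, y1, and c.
x1 = 128
y1 = 64
c = 'green'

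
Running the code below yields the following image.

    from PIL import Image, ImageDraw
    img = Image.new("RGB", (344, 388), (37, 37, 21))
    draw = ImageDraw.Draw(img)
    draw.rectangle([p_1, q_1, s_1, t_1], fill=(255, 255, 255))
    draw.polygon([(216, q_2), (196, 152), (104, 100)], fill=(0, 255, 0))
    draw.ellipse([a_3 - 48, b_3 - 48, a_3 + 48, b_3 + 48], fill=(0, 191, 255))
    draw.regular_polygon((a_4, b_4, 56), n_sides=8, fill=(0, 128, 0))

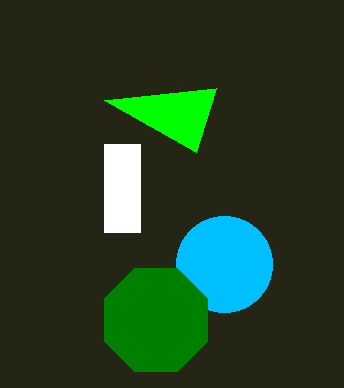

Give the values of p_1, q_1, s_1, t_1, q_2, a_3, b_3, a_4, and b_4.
p_1 = 104; q_1 = 144; s_1 = 140; t_1 = 232; q_2 = 88; a_3 = 224; b_3 = 264; a_4 = 156; b_4 = 320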